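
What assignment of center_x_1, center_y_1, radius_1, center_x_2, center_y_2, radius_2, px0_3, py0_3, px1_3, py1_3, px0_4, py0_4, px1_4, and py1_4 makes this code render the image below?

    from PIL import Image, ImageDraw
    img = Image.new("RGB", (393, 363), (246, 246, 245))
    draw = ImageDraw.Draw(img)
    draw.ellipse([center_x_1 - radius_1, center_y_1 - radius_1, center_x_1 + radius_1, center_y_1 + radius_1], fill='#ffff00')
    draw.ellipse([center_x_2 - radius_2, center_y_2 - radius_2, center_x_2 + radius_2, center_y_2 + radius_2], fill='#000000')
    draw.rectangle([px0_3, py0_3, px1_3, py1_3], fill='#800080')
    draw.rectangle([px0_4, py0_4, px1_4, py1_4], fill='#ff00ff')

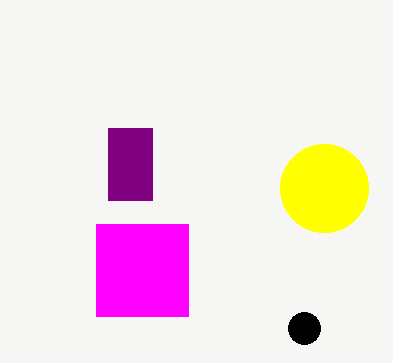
center_x_1 = 324, center_y_1 = 188, radius_1 = 44, center_x_2 = 304, center_y_2 = 328, radius_2 = 16, px0_3 = 108, py0_3 = 128, px1_3 = 152, py1_3 = 200, px0_4 = 96, py0_4 = 224, px1_4 = 188, py1_4 = 316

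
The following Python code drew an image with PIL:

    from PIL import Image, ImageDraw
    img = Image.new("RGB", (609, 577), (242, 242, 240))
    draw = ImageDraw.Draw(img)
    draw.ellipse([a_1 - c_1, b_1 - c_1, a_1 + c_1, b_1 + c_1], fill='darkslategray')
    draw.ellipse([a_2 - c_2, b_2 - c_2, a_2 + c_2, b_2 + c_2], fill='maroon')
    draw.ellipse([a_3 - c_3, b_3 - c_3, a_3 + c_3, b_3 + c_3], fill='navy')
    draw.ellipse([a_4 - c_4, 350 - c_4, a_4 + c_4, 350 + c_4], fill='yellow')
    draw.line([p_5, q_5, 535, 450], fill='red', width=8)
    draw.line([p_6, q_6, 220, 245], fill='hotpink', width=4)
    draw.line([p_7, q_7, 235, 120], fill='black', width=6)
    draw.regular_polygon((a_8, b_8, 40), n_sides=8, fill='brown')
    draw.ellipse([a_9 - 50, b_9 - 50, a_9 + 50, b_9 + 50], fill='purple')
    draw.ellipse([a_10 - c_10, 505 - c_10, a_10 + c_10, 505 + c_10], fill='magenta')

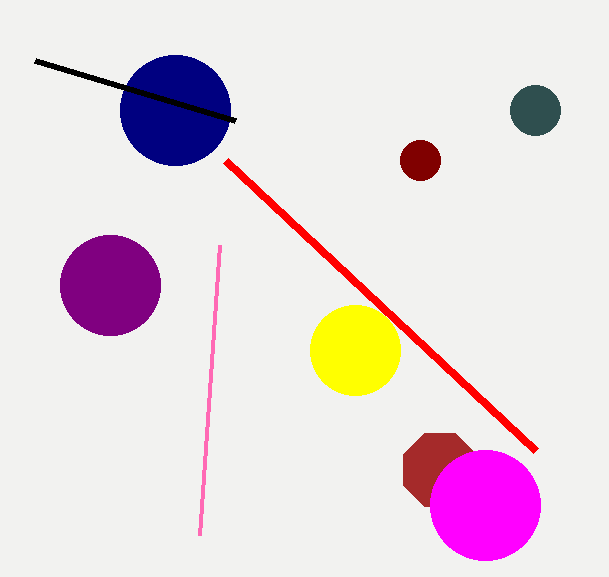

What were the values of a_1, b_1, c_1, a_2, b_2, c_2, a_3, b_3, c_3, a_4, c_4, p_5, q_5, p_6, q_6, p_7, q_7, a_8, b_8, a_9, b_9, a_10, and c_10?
a_1 = 535, b_1 = 110, c_1 = 25, a_2 = 420, b_2 = 160, c_2 = 20, a_3 = 175, b_3 = 110, c_3 = 55, a_4 = 355, c_4 = 45, p_5 = 225, q_5 = 160, p_6 = 200, q_6 = 535, p_7 = 35, q_7 = 60, a_8 = 440, b_8 = 470, a_9 = 110, b_9 = 285, a_10 = 485, c_10 = 55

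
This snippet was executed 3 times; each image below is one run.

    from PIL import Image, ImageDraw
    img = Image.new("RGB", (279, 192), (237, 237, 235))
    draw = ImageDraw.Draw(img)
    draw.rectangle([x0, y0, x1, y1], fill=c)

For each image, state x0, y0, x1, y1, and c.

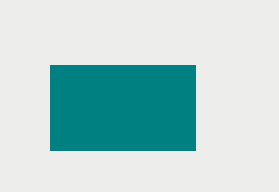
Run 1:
x0 = 50; y0 = 65; x1 = 195; y1 = 150; c = 'teal'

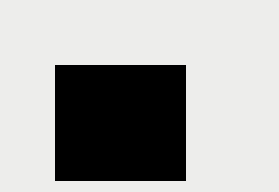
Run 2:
x0 = 55; y0 = 65; x1 = 185; y1 = 180; c = 'black'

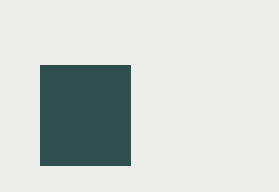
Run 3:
x0 = 40; y0 = 65; x1 = 130; y1 = 165; c = 'darkslategray'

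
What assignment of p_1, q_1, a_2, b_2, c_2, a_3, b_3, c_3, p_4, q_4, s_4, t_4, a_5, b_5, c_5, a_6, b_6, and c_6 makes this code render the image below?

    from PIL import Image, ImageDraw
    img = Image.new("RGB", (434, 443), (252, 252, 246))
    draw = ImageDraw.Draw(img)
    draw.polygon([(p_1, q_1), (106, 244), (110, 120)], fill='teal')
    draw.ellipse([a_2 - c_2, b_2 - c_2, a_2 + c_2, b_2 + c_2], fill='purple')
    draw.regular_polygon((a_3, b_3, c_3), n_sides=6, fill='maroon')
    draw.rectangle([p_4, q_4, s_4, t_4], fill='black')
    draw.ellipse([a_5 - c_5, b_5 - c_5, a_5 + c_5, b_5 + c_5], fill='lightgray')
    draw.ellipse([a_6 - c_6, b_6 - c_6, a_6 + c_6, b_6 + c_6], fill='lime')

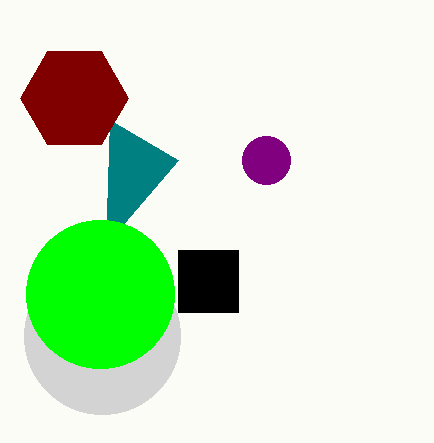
p_1 = 178
q_1 = 160
a_2 = 266
b_2 = 160
c_2 = 24
a_3 = 74
b_3 = 98
c_3 = 54
p_4 = 178
q_4 = 250
s_4 = 238
t_4 = 312
a_5 = 102
b_5 = 336
c_5 = 78
a_6 = 100
b_6 = 294
c_6 = 74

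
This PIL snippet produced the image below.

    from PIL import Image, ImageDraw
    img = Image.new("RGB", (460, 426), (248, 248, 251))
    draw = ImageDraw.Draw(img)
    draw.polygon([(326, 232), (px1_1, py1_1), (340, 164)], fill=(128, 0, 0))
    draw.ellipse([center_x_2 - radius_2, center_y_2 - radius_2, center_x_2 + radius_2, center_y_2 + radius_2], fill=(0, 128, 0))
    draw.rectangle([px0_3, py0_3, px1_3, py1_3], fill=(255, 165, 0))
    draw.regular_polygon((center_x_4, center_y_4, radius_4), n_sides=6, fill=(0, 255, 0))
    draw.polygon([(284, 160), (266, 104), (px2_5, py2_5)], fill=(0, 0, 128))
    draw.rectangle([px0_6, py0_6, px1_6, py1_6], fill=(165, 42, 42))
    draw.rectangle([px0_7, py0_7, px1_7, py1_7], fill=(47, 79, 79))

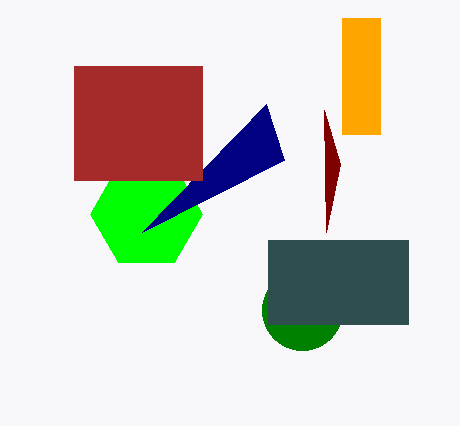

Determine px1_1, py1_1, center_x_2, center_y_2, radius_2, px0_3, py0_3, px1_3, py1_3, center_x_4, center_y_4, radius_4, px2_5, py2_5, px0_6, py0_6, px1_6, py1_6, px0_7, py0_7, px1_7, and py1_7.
px1_1 = 324; py1_1 = 110; center_x_2 = 302; center_y_2 = 310; radius_2 = 40; px0_3 = 342; py0_3 = 18; px1_3 = 380; py1_3 = 134; center_x_4 = 146; center_y_4 = 214; radius_4 = 56; px2_5 = 142; py2_5 = 232; px0_6 = 74; py0_6 = 66; px1_6 = 202; py1_6 = 180; px0_7 = 268; py0_7 = 240; px1_7 = 408; py1_7 = 324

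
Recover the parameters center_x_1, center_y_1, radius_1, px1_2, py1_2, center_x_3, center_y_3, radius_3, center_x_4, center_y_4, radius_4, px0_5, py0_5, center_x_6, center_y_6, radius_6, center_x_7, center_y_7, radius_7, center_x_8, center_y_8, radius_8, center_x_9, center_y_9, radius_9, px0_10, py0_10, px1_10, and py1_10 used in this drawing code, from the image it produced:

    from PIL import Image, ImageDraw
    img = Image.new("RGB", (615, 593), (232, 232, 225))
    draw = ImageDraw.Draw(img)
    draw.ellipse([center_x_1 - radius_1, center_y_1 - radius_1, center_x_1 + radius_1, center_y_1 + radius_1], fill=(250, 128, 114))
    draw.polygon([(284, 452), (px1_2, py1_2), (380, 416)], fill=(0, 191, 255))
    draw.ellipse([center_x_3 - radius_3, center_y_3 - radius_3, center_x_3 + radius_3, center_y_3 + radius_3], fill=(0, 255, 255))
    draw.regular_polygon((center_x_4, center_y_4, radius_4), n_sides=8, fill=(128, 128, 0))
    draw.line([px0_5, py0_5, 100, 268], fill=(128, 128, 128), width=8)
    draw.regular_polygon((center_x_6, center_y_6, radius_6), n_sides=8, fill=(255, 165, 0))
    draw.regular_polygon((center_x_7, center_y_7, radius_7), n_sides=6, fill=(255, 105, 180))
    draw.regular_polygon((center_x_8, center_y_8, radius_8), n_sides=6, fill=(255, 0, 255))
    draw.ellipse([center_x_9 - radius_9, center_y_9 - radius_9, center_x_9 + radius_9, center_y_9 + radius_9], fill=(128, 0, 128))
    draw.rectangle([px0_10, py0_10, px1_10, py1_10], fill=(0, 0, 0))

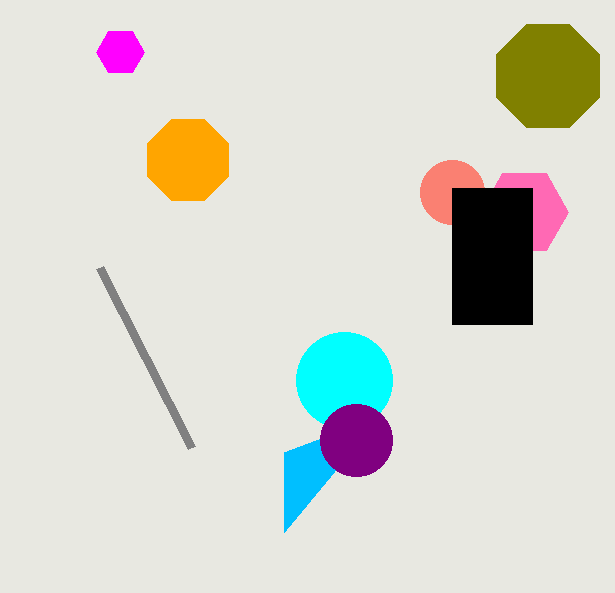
center_x_1 = 452, center_y_1 = 192, radius_1 = 32, px1_2 = 284, py1_2 = 532, center_x_3 = 344, center_y_3 = 380, radius_3 = 48, center_x_4 = 548, center_y_4 = 76, radius_4 = 56, px0_5 = 192, py0_5 = 448, center_x_6 = 188, center_y_6 = 160, radius_6 = 44, center_x_7 = 524, center_y_7 = 212, radius_7 = 44, center_x_8 = 120, center_y_8 = 52, radius_8 = 24, center_x_9 = 356, center_y_9 = 440, radius_9 = 36, px0_10 = 452, py0_10 = 188, px1_10 = 532, py1_10 = 324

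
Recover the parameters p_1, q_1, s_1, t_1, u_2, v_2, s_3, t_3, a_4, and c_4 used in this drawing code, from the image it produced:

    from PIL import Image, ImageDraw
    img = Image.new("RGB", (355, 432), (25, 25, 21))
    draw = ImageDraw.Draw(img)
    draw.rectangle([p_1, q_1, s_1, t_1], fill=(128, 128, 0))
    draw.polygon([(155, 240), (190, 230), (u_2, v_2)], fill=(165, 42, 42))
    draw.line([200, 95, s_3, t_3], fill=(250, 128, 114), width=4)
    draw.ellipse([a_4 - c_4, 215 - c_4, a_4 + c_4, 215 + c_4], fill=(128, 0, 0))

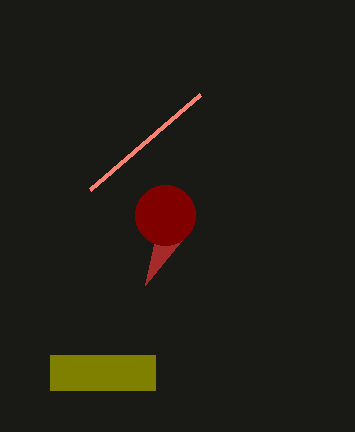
p_1 = 50; q_1 = 355; s_1 = 155; t_1 = 390; u_2 = 145; v_2 = 285; s_3 = 90; t_3 = 190; a_4 = 165; c_4 = 30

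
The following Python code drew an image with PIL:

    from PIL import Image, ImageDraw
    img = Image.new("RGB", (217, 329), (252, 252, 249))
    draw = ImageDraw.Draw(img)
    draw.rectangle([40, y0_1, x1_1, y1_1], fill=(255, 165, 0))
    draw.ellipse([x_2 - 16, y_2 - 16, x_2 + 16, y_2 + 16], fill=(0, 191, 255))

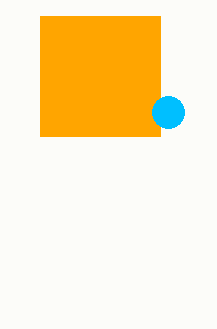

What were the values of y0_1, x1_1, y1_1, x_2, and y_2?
y0_1 = 16, x1_1 = 160, y1_1 = 136, x_2 = 168, y_2 = 112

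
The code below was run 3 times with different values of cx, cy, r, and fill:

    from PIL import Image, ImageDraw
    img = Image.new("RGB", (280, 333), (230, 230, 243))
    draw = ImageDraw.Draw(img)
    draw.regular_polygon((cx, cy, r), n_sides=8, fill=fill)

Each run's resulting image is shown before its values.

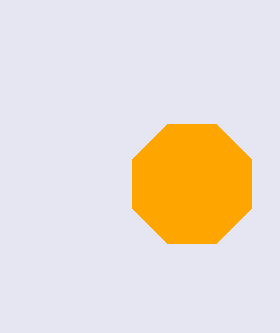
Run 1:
cx = 192, cy = 184, r = 64, fill = 'orange'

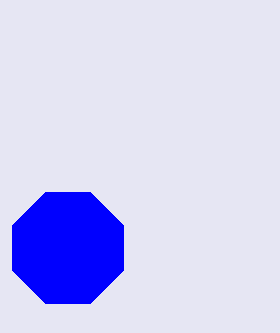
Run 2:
cx = 68
cy = 248
r = 60
fill = 'blue'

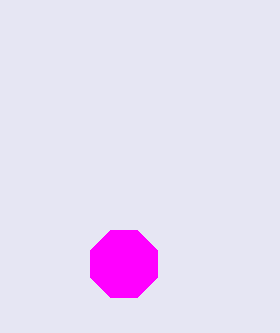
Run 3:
cx = 124
cy = 264
r = 36
fill = 'magenta'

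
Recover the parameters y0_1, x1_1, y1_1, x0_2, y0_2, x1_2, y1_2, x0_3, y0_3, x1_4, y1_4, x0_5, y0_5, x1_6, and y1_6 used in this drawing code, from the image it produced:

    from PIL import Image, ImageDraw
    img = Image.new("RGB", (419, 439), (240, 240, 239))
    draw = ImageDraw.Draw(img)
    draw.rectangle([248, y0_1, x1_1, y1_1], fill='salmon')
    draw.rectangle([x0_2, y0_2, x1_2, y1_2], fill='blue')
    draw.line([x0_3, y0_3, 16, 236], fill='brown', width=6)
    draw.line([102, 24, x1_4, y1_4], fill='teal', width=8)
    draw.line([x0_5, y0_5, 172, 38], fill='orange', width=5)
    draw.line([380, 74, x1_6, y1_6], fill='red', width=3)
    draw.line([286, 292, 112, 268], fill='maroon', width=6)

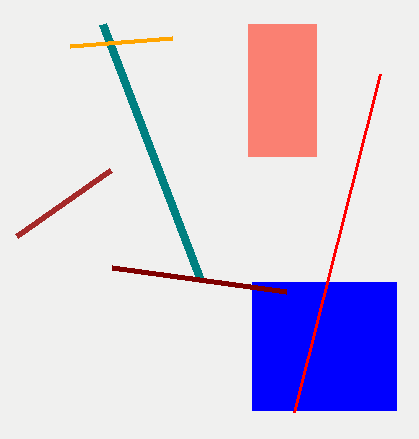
y0_1 = 24; x1_1 = 316; y1_1 = 156; x0_2 = 252; y0_2 = 282; x1_2 = 396; y1_2 = 410; x0_3 = 110; y0_3 = 170; x1_4 = 200; y1_4 = 280; x0_5 = 70; y0_5 = 46; x1_6 = 294; y1_6 = 412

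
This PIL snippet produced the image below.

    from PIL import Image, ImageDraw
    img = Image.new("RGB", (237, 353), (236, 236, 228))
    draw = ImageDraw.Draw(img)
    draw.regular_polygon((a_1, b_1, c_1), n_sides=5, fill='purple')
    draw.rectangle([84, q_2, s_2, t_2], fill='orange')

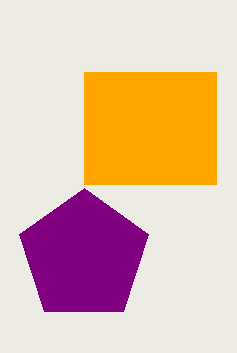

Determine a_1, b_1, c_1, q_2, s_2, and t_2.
a_1 = 84
b_1 = 256
c_1 = 68
q_2 = 72
s_2 = 216
t_2 = 184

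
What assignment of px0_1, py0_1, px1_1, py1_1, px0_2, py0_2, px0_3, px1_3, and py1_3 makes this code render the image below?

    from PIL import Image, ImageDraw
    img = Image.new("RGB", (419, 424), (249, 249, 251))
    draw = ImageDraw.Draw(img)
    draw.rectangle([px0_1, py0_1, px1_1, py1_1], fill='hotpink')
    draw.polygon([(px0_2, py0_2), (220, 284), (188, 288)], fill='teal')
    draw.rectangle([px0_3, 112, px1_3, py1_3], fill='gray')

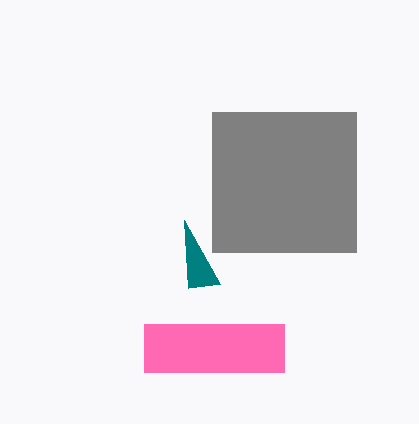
px0_1 = 144, py0_1 = 324, px1_1 = 284, py1_1 = 372, px0_2 = 184, py0_2 = 220, px0_3 = 212, px1_3 = 356, py1_3 = 252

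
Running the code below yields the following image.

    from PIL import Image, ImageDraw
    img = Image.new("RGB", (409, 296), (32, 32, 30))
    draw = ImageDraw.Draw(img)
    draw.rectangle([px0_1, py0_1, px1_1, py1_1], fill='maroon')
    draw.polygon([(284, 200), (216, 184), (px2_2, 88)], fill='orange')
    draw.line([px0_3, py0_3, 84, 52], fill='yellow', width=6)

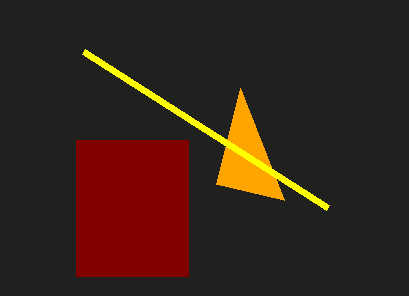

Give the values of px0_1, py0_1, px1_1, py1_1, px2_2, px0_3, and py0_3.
px0_1 = 76; py0_1 = 140; px1_1 = 188; py1_1 = 276; px2_2 = 240; px0_3 = 328; py0_3 = 208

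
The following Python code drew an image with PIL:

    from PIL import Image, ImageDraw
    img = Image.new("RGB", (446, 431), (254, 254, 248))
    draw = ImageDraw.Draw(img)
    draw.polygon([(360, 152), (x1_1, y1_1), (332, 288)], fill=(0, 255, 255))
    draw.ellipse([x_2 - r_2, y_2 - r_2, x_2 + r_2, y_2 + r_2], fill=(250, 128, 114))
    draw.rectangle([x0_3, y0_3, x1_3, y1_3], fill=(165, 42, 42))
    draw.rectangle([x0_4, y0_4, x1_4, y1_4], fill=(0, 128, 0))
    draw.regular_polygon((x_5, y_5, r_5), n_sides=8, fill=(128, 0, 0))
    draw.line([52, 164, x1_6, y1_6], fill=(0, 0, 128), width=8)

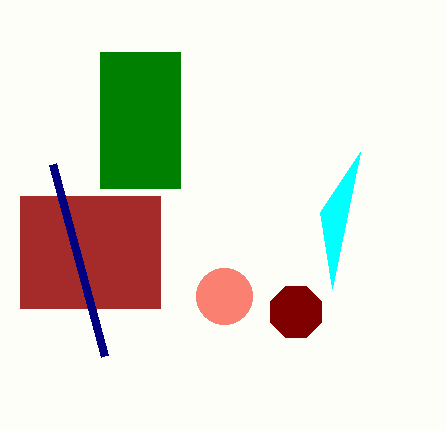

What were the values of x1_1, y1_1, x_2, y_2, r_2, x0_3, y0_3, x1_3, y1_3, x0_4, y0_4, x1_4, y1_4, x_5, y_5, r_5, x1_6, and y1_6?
x1_1 = 320
y1_1 = 212
x_2 = 224
y_2 = 296
r_2 = 28
x0_3 = 20
y0_3 = 196
x1_3 = 160
y1_3 = 308
x0_4 = 100
y0_4 = 52
x1_4 = 180
y1_4 = 188
x_5 = 296
y_5 = 312
r_5 = 28
x1_6 = 104
y1_6 = 356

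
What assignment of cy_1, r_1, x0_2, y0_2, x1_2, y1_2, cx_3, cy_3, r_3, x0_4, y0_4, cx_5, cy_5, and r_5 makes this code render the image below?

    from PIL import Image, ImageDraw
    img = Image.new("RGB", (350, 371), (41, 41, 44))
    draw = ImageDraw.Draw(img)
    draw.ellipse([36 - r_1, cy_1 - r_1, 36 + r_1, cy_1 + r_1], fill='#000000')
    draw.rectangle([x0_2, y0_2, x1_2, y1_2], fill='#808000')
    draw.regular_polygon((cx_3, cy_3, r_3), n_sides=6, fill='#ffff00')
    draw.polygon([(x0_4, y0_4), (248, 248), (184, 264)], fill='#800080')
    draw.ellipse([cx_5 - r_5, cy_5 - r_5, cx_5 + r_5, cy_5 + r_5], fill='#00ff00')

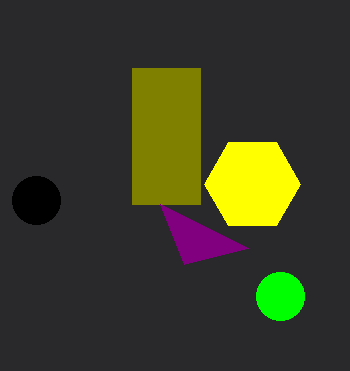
cy_1 = 200, r_1 = 24, x0_2 = 132, y0_2 = 68, x1_2 = 200, y1_2 = 204, cx_3 = 252, cy_3 = 184, r_3 = 48, x0_4 = 160, y0_4 = 204, cx_5 = 280, cy_5 = 296, r_5 = 24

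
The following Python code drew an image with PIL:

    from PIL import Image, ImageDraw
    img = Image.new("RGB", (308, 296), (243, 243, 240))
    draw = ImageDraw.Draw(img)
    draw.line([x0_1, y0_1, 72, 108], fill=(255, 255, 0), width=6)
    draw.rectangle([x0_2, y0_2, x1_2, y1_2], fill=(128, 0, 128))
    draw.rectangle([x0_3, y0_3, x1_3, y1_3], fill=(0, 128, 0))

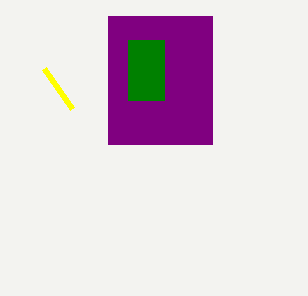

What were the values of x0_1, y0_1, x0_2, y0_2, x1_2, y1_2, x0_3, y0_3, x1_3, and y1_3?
x0_1 = 44
y0_1 = 68
x0_2 = 108
y0_2 = 16
x1_2 = 212
y1_2 = 144
x0_3 = 128
y0_3 = 40
x1_3 = 164
y1_3 = 100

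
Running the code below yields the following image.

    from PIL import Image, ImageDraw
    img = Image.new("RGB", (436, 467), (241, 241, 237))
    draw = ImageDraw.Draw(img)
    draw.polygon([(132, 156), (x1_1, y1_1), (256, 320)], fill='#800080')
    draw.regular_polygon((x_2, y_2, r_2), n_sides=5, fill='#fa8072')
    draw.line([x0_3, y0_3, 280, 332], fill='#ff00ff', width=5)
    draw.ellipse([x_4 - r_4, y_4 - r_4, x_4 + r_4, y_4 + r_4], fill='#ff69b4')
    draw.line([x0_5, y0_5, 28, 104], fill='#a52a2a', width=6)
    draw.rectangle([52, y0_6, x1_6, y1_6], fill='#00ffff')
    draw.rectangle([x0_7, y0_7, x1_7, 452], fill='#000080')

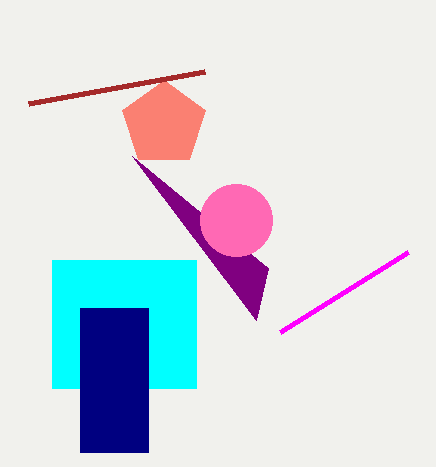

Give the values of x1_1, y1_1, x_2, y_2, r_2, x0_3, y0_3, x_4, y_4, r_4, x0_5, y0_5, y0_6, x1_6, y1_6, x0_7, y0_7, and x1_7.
x1_1 = 268; y1_1 = 268; x_2 = 164; y_2 = 124; r_2 = 44; x0_3 = 408; y0_3 = 252; x_4 = 236; y_4 = 220; r_4 = 36; x0_5 = 204; y0_5 = 72; y0_6 = 260; x1_6 = 196; y1_6 = 388; x0_7 = 80; y0_7 = 308; x1_7 = 148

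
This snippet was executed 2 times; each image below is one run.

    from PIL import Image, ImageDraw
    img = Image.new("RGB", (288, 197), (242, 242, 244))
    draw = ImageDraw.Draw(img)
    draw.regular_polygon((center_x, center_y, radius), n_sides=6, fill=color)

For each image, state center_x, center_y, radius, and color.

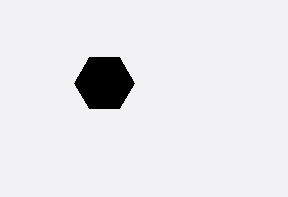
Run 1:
center_x = 104; center_y = 83; radius = 30; color = 'black'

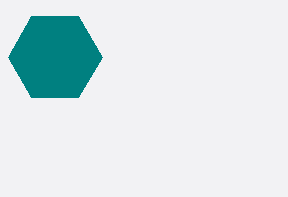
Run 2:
center_x = 55
center_y = 57
radius = 47
color = 'teal'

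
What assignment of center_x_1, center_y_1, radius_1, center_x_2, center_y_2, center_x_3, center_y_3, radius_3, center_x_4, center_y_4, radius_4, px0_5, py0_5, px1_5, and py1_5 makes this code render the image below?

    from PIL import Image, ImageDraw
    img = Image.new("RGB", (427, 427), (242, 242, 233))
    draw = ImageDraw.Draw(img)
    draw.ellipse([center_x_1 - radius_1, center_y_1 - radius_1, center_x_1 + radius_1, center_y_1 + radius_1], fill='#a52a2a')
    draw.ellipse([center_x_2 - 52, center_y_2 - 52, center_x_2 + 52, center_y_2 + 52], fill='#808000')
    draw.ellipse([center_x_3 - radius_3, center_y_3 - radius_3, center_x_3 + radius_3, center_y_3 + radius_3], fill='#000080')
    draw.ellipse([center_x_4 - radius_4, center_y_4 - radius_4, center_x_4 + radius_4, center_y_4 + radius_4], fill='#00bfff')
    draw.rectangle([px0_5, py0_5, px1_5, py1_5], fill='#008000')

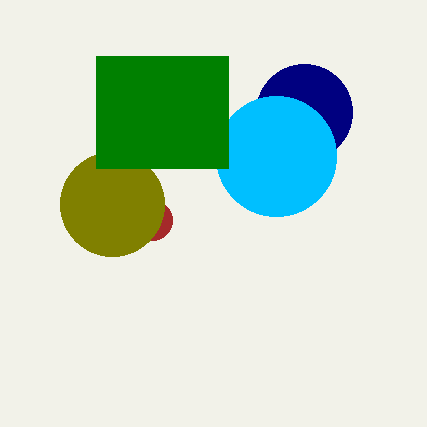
center_x_1 = 152, center_y_1 = 220, radius_1 = 20, center_x_2 = 112, center_y_2 = 204, center_x_3 = 304, center_y_3 = 112, radius_3 = 48, center_x_4 = 276, center_y_4 = 156, radius_4 = 60, px0_5 = 96, py0_5 = 56, px1_5 = 228, py1_5 = 168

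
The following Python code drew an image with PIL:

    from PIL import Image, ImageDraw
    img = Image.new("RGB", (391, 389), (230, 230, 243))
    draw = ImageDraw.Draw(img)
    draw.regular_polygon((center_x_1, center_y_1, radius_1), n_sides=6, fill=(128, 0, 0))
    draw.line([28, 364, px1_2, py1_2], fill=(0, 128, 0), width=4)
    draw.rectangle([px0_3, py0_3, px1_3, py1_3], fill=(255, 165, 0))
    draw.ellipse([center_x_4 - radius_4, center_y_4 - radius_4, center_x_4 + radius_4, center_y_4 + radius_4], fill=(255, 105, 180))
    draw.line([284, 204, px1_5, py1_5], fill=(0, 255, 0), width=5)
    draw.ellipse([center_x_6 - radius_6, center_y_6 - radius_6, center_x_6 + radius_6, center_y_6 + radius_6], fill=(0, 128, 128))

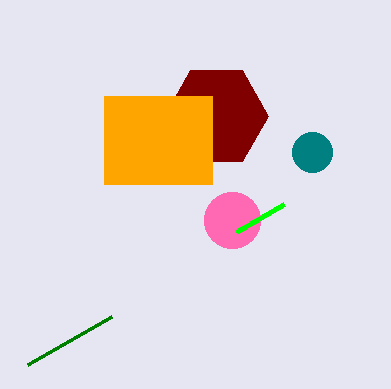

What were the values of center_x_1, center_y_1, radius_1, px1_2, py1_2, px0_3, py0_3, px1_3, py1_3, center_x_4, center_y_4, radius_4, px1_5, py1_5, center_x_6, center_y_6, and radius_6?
center_x_1 = 216, center_y_1 = 116, radius_1 = 52, px1_2 = 112, py1_2 = 316, px0_3 = 104, py0_3 = 96, px1_3 = 212, py1_3 = 184, center_x_4 = 232, center_y_4 = 220, radius_4 = 28, px1_5 = 236, py1_5 = 232, center_x_6 = 312, center_y_6 = 152, radius_6 = 20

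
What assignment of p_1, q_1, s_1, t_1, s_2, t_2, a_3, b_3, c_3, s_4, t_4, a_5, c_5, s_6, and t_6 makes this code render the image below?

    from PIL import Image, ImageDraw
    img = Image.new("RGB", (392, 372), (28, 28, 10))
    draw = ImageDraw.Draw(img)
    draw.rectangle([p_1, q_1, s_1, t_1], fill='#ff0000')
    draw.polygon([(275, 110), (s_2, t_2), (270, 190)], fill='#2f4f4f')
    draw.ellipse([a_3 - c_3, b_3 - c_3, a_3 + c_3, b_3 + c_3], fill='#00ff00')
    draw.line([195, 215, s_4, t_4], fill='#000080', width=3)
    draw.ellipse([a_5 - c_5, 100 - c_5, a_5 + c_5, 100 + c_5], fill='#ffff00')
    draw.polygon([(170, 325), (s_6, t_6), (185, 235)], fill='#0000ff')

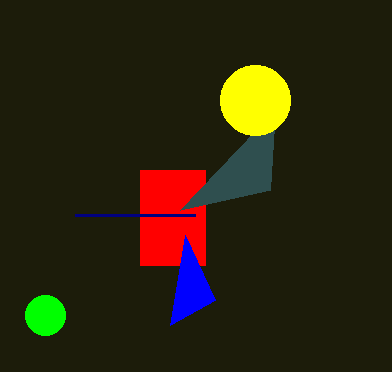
p_1 = 140, q_1 = 170, s_1 = 205, t_1 = 265, s_2 = 180, t_2 = 210, a_3 = 45, b_3 = 315, c_3 = 20, s_4 = 75, t_4 = 215, a_5 = 255, c_5 = 35, s_6 = 215, t_6 = 300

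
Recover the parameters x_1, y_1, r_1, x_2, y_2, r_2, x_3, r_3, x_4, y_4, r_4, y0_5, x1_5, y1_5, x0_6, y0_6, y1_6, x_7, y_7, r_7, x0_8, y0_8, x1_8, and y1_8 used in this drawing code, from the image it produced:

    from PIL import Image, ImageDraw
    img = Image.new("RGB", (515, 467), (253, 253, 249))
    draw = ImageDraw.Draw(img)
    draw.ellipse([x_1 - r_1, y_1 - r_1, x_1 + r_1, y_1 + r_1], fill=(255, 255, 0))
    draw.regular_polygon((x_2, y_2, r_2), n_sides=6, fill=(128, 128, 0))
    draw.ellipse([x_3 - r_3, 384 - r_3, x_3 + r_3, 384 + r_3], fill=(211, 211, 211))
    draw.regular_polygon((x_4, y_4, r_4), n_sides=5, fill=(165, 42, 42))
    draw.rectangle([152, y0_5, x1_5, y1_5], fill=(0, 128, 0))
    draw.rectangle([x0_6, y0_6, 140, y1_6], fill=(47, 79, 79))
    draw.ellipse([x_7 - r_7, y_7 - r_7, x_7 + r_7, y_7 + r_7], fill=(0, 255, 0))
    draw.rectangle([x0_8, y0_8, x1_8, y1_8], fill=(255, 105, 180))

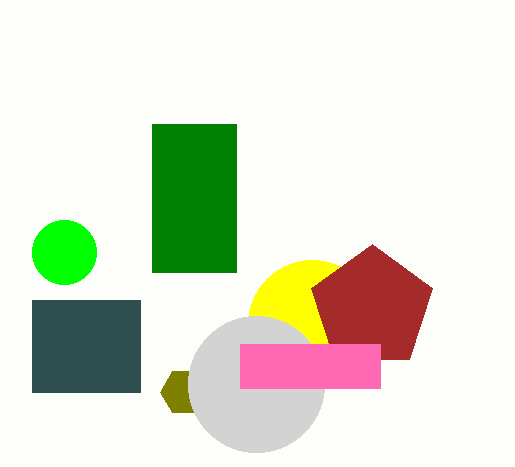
x_1 = 312
y_1 = 324
r_1 = 64
x_2 = 184
y_2 = 392
r_2 = 24
x_3 = 256
r_3 = 68
x_4 = 372
y_4 = 308
r_4 = 64
y0_5 = 124
x1_5 = 236
y1_5 = 272
x0_6 = 32
y0_6 = 300
y1_6 = 392
x_7 = 64
y_7 = 252
r_7 = 32
x0_8 = 240
y0_8 = 344
x1_8 = 380
y1_8 = 388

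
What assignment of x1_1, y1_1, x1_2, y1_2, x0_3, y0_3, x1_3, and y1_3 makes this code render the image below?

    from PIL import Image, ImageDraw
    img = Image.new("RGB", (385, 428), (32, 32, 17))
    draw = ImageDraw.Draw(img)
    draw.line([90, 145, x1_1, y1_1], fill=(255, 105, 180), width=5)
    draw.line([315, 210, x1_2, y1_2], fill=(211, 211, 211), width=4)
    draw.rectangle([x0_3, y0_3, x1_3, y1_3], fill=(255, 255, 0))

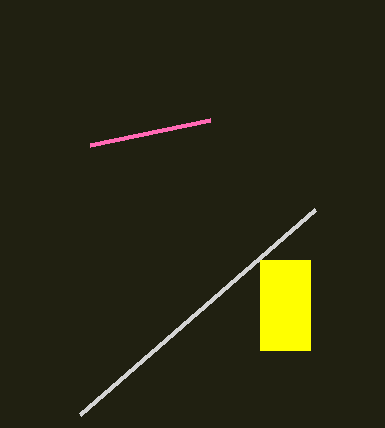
x1_1 = 210; y1_1 = 120; x1_2 = 80; y1_2 = 415; x0_3 = 260; y0_3 = 260; x1_3 = 310; y1_3 = 350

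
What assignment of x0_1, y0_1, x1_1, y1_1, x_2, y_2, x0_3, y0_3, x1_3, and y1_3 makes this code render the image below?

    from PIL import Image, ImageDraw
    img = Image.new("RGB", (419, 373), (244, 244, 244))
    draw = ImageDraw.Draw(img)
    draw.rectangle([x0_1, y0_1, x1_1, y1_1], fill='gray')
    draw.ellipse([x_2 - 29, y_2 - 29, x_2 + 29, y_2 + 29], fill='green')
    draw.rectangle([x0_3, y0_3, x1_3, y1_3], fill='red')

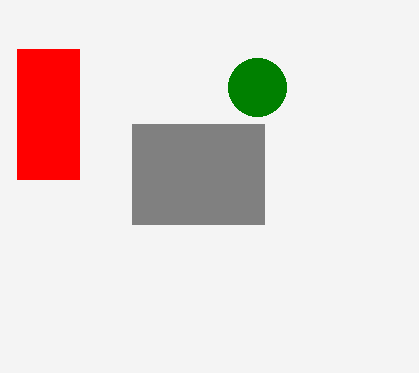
x0_1 = 132, y0_1 = 124, x1_1 = 264, y1_1 = 224, x_2 = 257, y_2 = 87, x0_3 = 17, y0_3 = 49, x1_3 = 79, y1_3 = 179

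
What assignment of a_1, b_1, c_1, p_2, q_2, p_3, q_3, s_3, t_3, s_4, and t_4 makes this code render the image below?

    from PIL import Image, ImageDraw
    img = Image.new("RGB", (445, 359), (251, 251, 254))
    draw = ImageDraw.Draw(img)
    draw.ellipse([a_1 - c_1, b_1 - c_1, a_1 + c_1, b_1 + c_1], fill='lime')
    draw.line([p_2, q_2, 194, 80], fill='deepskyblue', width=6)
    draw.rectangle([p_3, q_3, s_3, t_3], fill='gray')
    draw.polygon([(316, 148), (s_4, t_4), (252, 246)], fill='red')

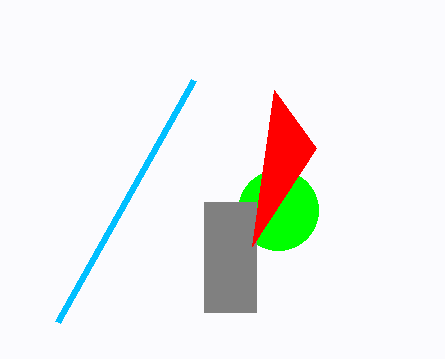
a_1 = 278, b_1 = 210, c_1 = 40, p_2 = 58, q_2 = 322, p_3 = 204, q_3 = 202, s_3 = 256, t_3 = 312, s_4 = 274, t_4 = 90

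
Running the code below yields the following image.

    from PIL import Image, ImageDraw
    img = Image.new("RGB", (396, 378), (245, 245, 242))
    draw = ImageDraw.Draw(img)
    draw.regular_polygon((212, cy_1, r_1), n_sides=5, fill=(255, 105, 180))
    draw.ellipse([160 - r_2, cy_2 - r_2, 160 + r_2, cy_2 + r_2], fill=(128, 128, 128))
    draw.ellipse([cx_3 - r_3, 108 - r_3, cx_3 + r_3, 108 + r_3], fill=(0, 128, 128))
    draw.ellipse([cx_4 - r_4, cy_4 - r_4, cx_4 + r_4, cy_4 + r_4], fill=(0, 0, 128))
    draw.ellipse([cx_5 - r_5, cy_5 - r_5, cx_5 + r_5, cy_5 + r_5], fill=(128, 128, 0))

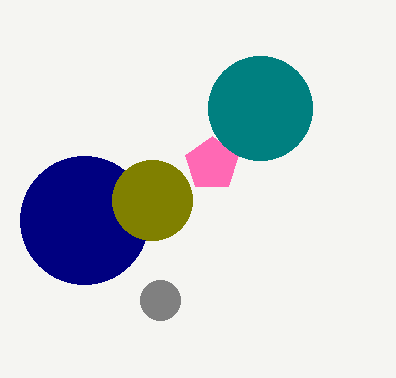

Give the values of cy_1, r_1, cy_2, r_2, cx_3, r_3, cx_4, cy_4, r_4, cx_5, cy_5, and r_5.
cy_1 = 164, r_1 = 28, cy_2 = 300, r_2 = 20, cx_3 = 260, r_3 = 52, cx_4 = 84, cy_4 = 220, r_4 = 64, cx_5 = 152, cy_5 = 200, r_5 = 40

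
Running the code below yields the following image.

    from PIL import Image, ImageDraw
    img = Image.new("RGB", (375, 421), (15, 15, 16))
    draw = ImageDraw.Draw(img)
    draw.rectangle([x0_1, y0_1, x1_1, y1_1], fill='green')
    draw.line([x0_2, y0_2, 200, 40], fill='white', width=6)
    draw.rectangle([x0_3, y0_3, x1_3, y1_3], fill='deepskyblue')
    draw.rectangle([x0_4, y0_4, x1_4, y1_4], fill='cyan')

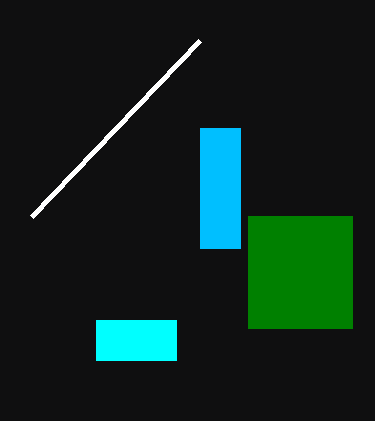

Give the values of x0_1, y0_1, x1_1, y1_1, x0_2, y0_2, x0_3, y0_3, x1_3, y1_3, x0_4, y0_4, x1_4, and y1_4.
x0_1 = 248, y0_1 = 216, x1_1 = 352, y1_1 = 328, x0_2 = 32, y0_2 = 216, x0_3 = 200, y0_3 = 128, x1_3 = 240, y1_3 = 248, x0_4 = 96, y0_4 = 320, x1_4 = 176, y1_4 = 360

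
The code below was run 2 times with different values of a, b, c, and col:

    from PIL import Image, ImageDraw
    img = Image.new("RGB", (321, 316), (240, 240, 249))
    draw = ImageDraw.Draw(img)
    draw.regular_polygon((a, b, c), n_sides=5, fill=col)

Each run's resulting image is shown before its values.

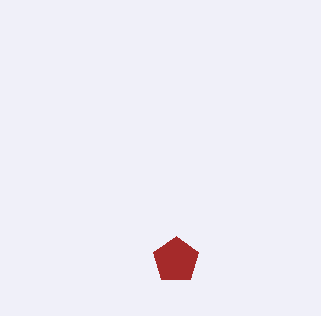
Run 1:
a = 176
b = 260
c = 24
col = 'brown'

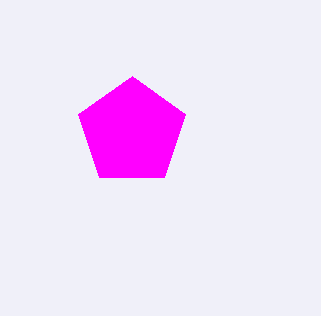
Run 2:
a = 132
b = 132
c = 56
col = 'magenta'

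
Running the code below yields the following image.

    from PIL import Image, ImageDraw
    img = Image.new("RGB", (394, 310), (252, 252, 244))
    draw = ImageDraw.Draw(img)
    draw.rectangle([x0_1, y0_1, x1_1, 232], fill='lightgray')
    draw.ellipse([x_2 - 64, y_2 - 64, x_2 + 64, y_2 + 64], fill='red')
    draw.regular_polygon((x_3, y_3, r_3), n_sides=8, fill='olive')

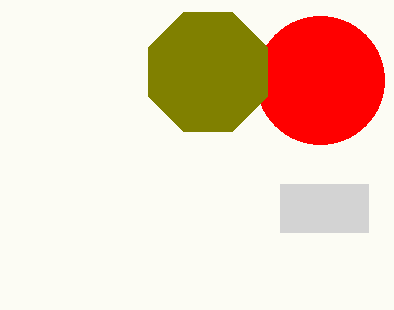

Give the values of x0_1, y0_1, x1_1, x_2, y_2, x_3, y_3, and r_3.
x0_1 = 280, y0_1 = 184, x1_1 = 368, x_2 = 320, y_2 = 80, x_3 = 208, y_3 = 72, r_3 = 64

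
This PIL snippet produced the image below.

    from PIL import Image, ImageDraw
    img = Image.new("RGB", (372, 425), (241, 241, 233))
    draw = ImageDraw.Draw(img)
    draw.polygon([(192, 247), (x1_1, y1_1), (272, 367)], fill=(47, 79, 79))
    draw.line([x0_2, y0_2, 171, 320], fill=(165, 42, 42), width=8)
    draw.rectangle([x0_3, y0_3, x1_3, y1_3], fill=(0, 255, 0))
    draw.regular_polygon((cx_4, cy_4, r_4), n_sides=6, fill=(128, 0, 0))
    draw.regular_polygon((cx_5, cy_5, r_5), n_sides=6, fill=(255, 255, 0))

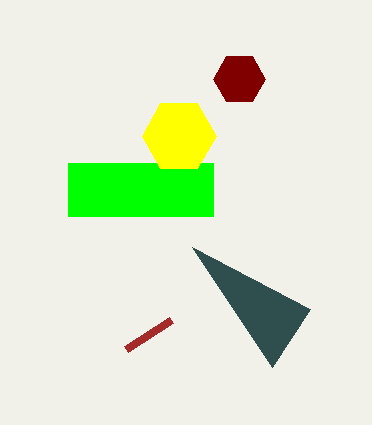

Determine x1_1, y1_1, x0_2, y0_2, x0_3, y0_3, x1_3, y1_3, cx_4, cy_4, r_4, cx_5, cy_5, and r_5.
x1_1 = 310
y1_1 = 309
x0_2 = 126
y0_2 = 349
x0_3 = 68
y0_3 = 163
x1_3 = 213
y1_3 = 216
cx_4 = 239
cy_4 = 79
r_4 = 26
cx_5 = 179
cy_5 = 136
r_5 = 37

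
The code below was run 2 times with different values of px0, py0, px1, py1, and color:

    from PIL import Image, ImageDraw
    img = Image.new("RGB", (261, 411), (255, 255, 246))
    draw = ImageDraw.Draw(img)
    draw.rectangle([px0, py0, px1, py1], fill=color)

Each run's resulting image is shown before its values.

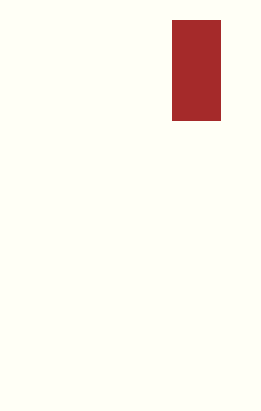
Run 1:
px0 = 172
py0 = 20
px1 = 220
py1 = 120
color = 'brown'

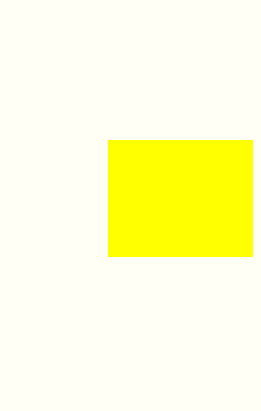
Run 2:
px0 = 108; py0 = 140; px1 = 252; py1 = 256; color = 'yellow'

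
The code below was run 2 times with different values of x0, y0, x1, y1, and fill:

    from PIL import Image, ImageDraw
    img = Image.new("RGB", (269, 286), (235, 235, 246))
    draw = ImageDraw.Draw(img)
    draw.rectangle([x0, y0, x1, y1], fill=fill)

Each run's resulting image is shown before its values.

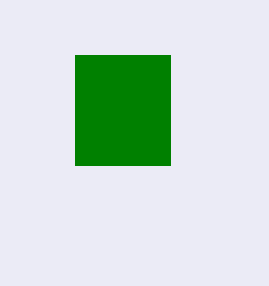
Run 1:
x0 = 75, y0 = 55, x1 = 170, y1 = 165, fill = 'green'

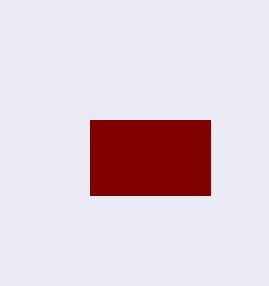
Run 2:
x0 = 90, y0 = 120, x1 = 210, y1 = 195, fill = 'maroon'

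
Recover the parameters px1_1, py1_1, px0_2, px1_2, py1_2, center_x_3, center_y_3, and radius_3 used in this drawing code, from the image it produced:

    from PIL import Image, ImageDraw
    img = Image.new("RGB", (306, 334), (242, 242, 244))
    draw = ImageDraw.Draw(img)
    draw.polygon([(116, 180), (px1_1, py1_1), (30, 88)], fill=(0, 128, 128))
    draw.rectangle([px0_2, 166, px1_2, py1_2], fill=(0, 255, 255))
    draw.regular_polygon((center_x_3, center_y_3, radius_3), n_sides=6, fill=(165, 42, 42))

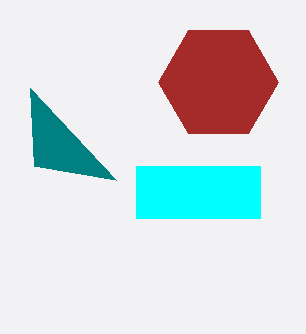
px1_1 = 34
py1_1 = 166
px0_2 = 136
px1_2 = 260
py1_2 = 218
center_x_3 = 218
center_y_3 = 82
radius_3 = 60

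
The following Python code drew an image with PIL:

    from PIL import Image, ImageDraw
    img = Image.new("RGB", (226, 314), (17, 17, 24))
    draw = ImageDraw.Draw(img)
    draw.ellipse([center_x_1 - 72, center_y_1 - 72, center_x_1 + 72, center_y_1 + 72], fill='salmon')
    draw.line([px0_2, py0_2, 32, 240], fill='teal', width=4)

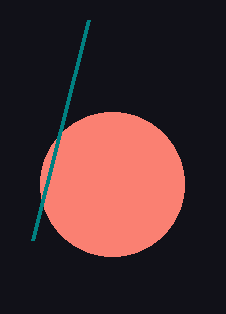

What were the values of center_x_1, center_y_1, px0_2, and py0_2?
center_x_1 = 112
center_y_1 = 184
px0_2 = 88
py0_2 = 20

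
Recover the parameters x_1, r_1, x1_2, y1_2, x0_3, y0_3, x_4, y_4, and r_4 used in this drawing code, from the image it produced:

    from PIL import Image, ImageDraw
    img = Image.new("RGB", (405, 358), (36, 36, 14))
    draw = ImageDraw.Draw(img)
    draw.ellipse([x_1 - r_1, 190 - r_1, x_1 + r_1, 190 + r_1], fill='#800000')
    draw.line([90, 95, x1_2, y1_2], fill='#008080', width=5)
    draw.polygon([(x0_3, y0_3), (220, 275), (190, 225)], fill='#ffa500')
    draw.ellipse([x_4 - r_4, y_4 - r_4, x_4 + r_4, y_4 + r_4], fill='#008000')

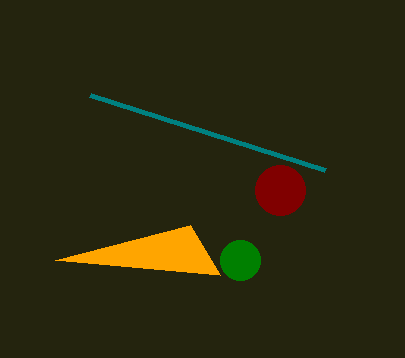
x_1 = 280; r_1 = 25; x1_2 = 325; y1_2 = 170; x0_3 = 55; y0_3 = 260; x_4 = 240; y_4 = 260; r_4 = 20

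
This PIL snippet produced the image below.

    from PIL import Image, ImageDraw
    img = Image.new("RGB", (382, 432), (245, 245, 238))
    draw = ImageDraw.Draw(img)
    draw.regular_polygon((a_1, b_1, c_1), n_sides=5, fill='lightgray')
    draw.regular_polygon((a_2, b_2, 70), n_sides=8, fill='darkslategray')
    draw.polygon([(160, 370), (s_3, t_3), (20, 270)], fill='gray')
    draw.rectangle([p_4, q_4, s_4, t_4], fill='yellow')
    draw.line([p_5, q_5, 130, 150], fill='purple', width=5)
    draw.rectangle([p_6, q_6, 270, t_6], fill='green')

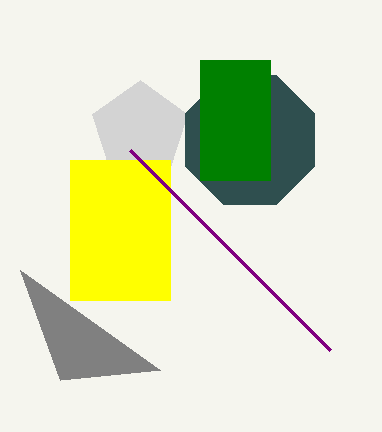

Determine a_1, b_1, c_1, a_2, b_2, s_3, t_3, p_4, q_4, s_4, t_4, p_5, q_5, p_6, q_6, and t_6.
a_1 = 140
b_1 = 130
c_1 = 50
a_2 = 250
b_2 = 140
s_3 = 60
t_3 = 380
p_4 = 70
q_4 = 160
s_4 = 170
t_4 = 300
p_5 = 330
q_5 = 350
p_6 = 200
q_6 = 60
t_6 = 180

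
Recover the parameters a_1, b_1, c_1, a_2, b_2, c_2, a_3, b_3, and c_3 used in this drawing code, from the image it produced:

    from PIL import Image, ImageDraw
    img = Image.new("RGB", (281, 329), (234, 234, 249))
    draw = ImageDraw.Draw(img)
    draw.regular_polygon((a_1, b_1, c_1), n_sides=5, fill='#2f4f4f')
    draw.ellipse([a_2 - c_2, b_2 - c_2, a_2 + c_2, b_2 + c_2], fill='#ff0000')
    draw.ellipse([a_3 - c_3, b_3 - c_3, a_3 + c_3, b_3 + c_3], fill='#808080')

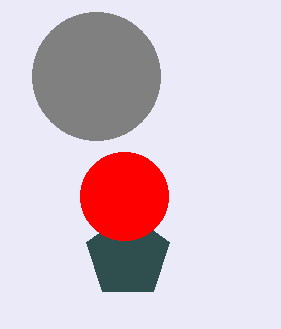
a_1 = 128
b_1 = 256
c_1 = 44
a_2 = 124
b_2 = 196
c_2 = 44
a_3 = 96
b_3 = 76
c_3 = 64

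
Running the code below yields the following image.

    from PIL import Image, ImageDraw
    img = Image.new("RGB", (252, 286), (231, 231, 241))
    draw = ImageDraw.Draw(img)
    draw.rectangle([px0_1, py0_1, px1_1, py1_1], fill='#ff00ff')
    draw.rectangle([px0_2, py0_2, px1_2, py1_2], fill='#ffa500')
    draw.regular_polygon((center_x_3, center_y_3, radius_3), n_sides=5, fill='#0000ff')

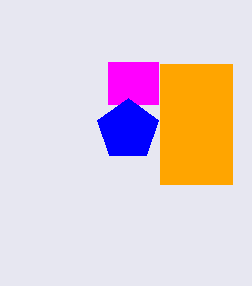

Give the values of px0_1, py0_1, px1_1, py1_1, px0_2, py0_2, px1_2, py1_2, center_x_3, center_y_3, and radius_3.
px0_1 = 108
py0_1 = 62
px1_1 = 158
py1_1 = 104
px0_2 = 160
py0_2 = 64
px1_2 = 232
py1_2 = 184
center_x_3 = 128
center_y_3 = 130
radius_3 = 32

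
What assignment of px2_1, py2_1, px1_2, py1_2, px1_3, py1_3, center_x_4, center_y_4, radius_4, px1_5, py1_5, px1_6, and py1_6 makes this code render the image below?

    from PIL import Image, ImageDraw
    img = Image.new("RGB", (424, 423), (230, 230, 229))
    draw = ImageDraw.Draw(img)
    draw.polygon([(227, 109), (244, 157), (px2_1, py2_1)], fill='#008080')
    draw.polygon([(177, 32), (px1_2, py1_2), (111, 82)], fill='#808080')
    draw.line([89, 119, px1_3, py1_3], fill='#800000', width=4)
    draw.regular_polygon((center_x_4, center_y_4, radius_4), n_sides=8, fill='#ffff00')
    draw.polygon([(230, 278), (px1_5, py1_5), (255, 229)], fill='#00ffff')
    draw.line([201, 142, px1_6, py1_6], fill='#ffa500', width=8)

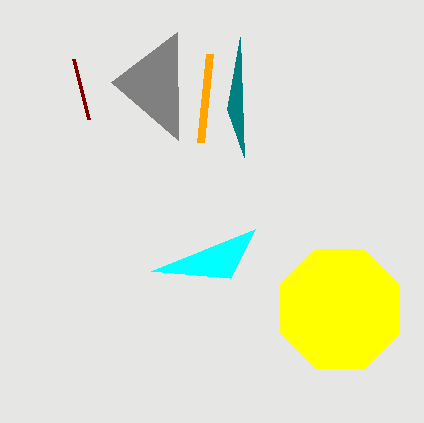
px2_1 = 240, py2_1 = 37, px1_2 = 178, py1_2 = 140, px1_3 = 74, py1_3 = 59, center_x_4 = 340, center_y_4 = 309, radius_4 = 64, px1_5 = 151, py1_5 = 271, px1_6 = 210, py1_6 = 54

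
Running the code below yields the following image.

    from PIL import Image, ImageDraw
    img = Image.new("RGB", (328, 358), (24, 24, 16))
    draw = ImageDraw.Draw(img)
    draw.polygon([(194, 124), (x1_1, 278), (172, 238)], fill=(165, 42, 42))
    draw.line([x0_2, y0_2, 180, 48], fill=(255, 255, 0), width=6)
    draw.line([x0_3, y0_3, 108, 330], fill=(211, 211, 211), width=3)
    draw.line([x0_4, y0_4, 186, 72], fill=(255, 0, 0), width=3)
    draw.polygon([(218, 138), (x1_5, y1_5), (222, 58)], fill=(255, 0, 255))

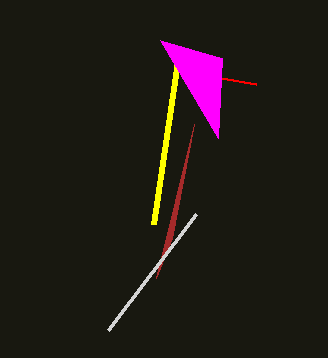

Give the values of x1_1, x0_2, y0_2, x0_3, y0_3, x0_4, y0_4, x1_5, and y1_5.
x1_1 = 156
x0_2 = 154
y0_2 = 224
x0_3 = 196
y0_3 = 214
x0_4 = 256
y0_4 = 84
x1_5 = 160
y1_5 = 40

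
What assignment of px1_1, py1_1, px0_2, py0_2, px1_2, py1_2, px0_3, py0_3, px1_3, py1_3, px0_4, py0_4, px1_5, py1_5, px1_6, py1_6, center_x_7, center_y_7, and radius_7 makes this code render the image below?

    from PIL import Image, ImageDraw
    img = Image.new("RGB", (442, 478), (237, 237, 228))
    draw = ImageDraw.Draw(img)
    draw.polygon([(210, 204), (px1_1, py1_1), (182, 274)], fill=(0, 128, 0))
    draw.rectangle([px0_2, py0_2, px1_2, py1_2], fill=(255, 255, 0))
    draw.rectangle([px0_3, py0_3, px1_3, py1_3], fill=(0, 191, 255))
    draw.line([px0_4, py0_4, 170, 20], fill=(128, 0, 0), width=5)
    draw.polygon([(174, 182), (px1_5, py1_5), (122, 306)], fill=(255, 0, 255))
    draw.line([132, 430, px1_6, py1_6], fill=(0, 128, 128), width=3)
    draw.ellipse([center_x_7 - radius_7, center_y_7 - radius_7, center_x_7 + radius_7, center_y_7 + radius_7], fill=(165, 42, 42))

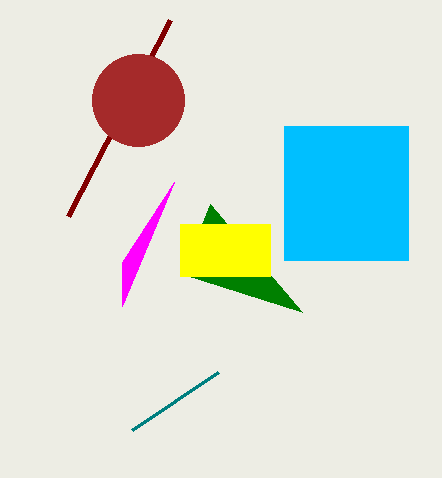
px1_1 = 302; py1_1 = 312; px0_2 = 180; py0_2 = 224; px1_2 = 270; py1_2 = 276; px0_3 = 284; py0_3 = 126; px1_3 = 408; py1_3 = 260; px0_4 = 68; py0_4 = 216; px1_5 = 122; py1_5 = 262; px1_6 = 218; py1_6 = 372; center_x_7 = 138; center_y_7 = 100; radius_7 = 46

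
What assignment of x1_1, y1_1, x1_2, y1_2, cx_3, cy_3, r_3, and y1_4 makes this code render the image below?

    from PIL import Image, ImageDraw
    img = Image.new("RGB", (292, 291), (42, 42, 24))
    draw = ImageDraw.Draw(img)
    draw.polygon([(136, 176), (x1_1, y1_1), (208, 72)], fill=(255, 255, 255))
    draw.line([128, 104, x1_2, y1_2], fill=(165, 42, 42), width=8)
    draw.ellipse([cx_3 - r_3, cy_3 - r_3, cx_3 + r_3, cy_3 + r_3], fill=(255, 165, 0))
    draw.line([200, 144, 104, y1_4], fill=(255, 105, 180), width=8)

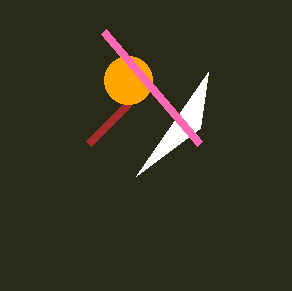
x1_1 = 200, y1_1 = 128, x1_2 = 88, y1_2 = 144, cx_3 = 128, cy_3 = 80, r_3 = 24, y1_4 = 32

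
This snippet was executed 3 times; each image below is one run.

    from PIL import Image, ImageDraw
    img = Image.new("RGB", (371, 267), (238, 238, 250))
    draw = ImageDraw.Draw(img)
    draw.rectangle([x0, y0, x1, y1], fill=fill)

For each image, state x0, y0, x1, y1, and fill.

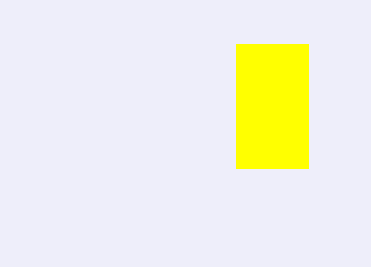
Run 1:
x0 = 236
y0 = 44
x1 = 308
y1 = 168
fill = 'yellow'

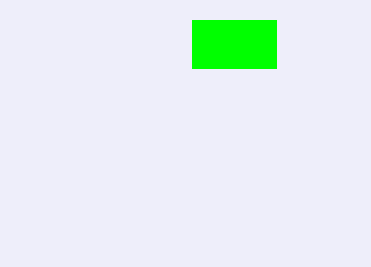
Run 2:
x0 = 192
y0 = 20
x1 = 276
y1 = 68
fill = 'lime'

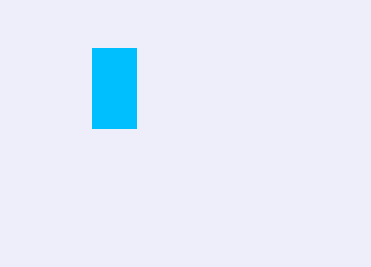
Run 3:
x0 = 92
y0 = 48
x1 = 136
y1 = 128
fill = 'deepskyblue'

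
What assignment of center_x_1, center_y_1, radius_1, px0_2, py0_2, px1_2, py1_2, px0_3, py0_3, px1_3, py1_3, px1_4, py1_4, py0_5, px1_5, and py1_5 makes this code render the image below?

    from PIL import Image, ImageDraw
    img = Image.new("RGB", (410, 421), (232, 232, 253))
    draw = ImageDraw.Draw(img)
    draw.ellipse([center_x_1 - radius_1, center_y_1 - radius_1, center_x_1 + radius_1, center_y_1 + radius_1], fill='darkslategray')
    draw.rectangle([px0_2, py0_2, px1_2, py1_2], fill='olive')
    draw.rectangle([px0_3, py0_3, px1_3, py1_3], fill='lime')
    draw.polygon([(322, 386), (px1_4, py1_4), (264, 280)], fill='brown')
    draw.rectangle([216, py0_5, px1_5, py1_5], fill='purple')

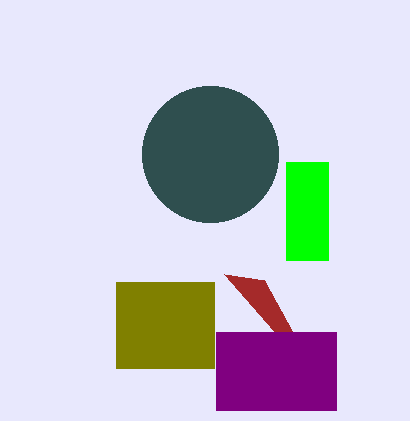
center_x_1 = 210
center_y_1 = 154
radius_1 = 68
px0_2 = 116
py0_2 = 282
px1_2 = 214
py1_2 = 368
px0_3 = 286
py0_3 = 162
px1_3 = 328
py1_3 = 260
px1_4 = 224
py1_4 = 274
py0_5 = 332
px1_5 = 336
py1_5 = 410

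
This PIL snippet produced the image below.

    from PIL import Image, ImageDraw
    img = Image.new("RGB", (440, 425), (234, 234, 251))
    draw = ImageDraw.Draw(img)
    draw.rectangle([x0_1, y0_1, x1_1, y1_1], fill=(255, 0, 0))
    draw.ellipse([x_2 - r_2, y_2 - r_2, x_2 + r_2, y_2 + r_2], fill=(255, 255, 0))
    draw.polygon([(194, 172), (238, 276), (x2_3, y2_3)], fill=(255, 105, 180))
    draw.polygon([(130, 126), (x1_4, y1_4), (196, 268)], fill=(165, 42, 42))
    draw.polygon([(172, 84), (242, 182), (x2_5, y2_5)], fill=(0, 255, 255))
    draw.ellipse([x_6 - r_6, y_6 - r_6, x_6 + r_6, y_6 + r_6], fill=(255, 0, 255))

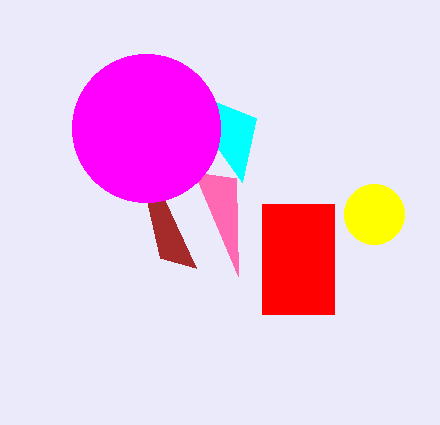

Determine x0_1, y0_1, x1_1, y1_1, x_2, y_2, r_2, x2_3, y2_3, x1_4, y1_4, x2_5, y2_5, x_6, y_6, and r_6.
x0_1 = 262
y0_1 = 204
x1_1 = 334
y1_1 = 314
x_2 = 374
y_2 = 214
r_2 = 30
x2_3 = 236
y2_3 = 178
x1_4 = 160
y1_4 = 258
x2_5 = 256
y2_5 = 118
x_6 = 146
y_6 = 128
r_6 = 74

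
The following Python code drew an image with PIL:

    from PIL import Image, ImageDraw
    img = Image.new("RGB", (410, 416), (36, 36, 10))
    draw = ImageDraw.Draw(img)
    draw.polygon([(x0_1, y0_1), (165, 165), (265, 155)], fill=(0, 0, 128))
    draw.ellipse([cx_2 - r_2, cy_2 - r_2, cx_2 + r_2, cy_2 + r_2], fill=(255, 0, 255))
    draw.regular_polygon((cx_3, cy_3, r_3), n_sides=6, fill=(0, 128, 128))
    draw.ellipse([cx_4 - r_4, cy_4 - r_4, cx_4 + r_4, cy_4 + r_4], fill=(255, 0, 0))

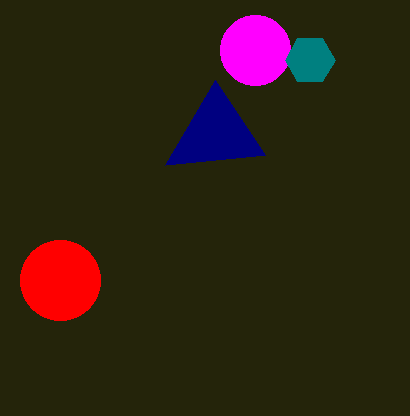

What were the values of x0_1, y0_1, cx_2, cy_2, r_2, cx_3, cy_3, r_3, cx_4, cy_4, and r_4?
x0_1 = 215; y0_1 = 80; cx_2 = 255; cy_2 = 50; r_2 = 35; cx_3 = 310; cy_3 = 60; r_3 = 25; cx_4 = 60; cy_4 = 280; r_4 = 40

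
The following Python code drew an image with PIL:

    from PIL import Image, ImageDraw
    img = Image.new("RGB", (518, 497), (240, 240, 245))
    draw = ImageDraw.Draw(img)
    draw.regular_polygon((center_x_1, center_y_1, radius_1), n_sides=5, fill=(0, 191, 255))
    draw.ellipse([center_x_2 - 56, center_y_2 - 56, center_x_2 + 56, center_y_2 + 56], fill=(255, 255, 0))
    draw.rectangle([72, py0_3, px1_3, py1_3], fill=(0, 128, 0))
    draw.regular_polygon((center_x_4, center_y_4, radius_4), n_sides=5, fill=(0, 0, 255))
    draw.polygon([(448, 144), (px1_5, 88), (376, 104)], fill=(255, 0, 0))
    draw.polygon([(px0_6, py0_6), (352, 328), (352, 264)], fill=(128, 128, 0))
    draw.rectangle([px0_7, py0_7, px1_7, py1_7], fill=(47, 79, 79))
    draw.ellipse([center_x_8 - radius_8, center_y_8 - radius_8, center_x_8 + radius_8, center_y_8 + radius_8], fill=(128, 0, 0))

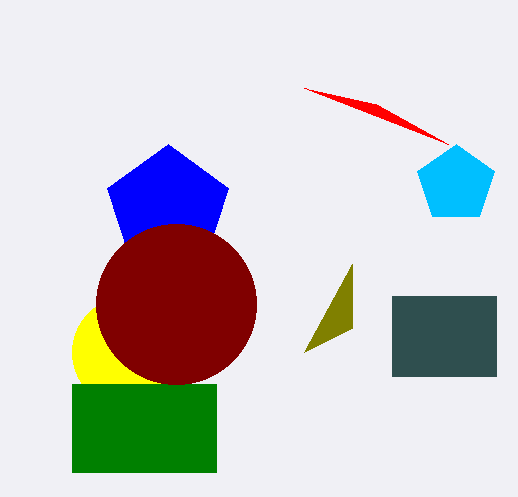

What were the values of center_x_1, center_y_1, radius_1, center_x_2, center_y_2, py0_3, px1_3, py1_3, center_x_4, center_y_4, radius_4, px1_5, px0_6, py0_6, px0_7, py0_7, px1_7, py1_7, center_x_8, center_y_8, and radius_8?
center_x_1 = 456
center_y_1 = 184
radius_1 = 40
center_x_2 = 128
center_y_2 = 352
py0_3 = 384
px1_3 = 216
py1_3 = 472
center_x_4 = 168
center_y_4 = 208
radius_4 = 64
px1_5 = 304
px0_6 = 304
py0_6 = 352
px0_7 = 392
py0_7 = 296
px1_7 = 496
py1_7 = 376
center_x_8 = 176
center_y_8 = 304
radius_8 = 80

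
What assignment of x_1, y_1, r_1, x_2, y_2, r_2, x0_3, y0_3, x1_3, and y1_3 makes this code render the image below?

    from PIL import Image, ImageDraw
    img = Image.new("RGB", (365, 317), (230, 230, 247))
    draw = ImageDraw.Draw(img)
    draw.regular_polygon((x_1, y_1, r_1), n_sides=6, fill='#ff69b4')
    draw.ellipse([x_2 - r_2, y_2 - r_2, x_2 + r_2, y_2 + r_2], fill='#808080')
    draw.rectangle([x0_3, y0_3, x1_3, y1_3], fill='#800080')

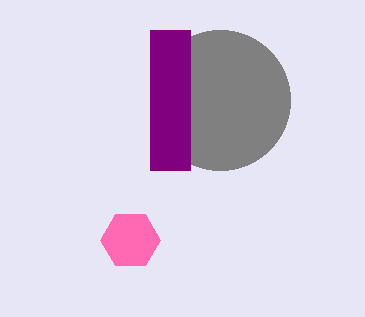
x_1 = 130
y_1 = 240
r_1 = 30
x_2 = 220
y_2 = 100
r_2 = 70
x0_3 = 150
y0_3 = 30
x1_3 = 190
y1_3 = 170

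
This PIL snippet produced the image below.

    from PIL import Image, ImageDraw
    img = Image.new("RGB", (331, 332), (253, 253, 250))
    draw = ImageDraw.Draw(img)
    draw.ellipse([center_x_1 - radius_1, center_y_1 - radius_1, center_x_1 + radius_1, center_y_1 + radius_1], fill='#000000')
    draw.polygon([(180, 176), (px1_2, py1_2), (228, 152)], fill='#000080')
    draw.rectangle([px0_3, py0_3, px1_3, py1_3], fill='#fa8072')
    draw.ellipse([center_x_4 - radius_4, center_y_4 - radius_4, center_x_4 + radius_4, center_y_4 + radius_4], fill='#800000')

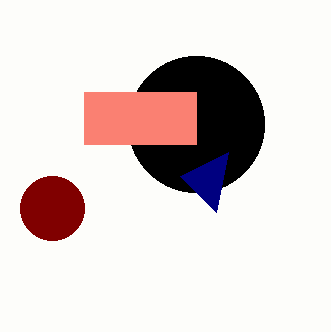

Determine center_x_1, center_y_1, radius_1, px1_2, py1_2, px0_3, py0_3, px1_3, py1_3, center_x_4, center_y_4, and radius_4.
center_x_1 = 196
center_y_1 = 124
radius_1 = 68
px1_2 = 216
py1_2 = 212
px0_3 = 84
py0_3 = 92
px1_3 = 196
py1_3 = 144
center_x_4 = 52
center_y_4 = 208
radius_4 = 32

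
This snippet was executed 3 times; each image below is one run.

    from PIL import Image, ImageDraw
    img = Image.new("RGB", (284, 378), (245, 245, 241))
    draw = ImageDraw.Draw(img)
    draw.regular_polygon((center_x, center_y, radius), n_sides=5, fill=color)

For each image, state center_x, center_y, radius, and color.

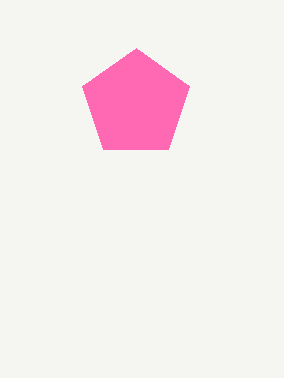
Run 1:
center_x = 136, center_y = 104, radius = 56, color = 'hotpink'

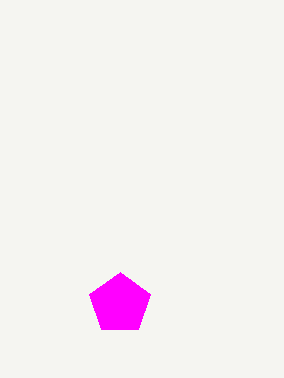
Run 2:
center_x = 120
center_y = 304
radius = 32
color = 'magenta'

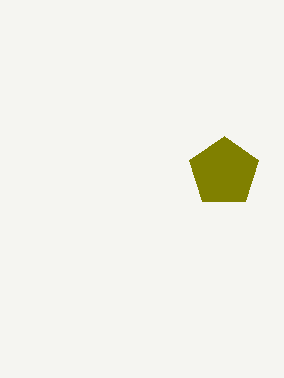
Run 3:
center_x = 224, center_y = 172, radius = 36, color = 'olive'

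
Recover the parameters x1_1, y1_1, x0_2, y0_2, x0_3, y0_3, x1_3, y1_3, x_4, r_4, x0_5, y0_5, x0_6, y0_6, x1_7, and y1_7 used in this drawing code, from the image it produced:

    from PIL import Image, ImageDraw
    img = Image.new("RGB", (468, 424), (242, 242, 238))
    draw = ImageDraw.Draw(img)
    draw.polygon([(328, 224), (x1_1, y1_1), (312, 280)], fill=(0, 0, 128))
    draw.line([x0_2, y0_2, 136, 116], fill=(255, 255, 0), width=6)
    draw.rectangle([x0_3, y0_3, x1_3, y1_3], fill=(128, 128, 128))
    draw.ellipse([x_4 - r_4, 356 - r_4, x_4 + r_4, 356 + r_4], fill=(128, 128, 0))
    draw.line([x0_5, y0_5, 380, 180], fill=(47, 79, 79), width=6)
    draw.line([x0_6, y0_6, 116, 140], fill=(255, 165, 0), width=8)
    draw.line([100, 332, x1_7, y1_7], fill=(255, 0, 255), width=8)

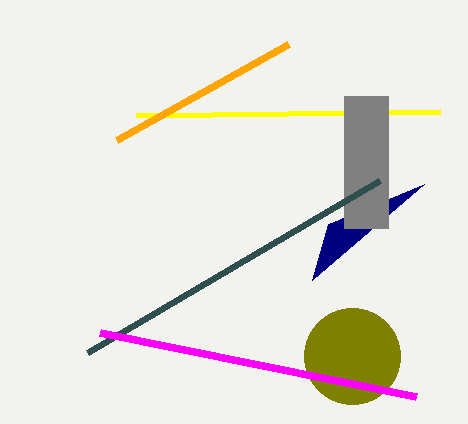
x1_1 = 424, y1_1 = 184, x0_2 = 440, y0_2 = 112, x0_3 = 344, y0_3 = 96, x1_3 = 388, y1_3 = 228, x_4 = 352, r_4 = 48, x0_5 = 88, y0_5 = 352, x0_6 = 288, y0_6 = 44, x1_7 = 416, y1_7 = 396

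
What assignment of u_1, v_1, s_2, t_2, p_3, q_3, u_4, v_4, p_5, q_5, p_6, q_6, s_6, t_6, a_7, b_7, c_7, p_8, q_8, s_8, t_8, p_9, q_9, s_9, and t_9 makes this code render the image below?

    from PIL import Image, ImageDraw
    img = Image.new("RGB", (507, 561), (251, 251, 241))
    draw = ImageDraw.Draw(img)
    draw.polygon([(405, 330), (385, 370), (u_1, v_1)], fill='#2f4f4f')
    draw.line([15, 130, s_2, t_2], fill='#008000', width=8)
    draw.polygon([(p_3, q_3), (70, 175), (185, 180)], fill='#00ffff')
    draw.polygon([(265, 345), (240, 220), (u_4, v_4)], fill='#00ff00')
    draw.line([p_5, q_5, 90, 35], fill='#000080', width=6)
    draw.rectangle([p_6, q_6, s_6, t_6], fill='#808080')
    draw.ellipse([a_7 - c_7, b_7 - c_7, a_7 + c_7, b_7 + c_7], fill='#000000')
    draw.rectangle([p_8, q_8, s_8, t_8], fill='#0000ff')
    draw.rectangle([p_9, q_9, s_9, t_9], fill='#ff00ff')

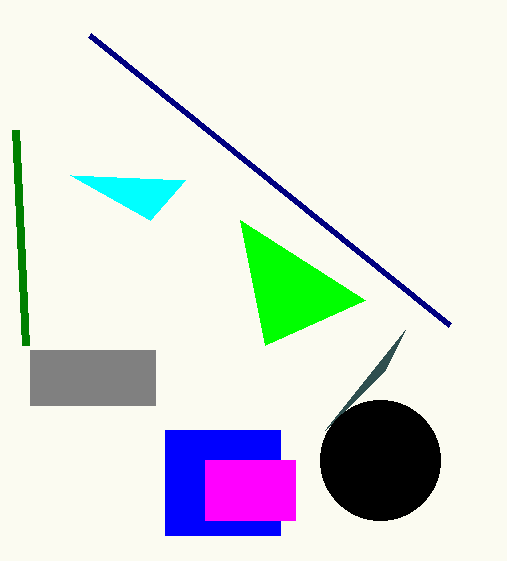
u_1 = 325
v_1 = 430
s_2 = 25
t_2 = 345
p_3 = 150
q_3 = 220
u_4 = 365
v_4 = 300
p_5 = 450
q_5 = 325
p_6 = 30
q_6 = 350
s_6 = 155
t_6 = 405
a_7 = 380
b_7 = 460
c_7 = 60
p_8 = 165
q_8 = 430
s_8 = 280
t_8 = 535
p_9 = 205
q_9 = 460
s_9 = 295
t_9 = 520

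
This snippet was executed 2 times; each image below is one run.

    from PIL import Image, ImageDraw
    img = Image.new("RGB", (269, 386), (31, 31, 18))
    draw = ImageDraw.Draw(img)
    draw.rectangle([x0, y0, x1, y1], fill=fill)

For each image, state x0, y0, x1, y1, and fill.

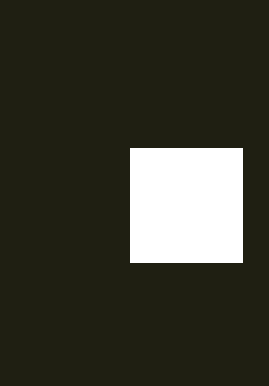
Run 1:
x0 = 130
y0 = 148
x1 = 242
y1 = 262
fill = 'white'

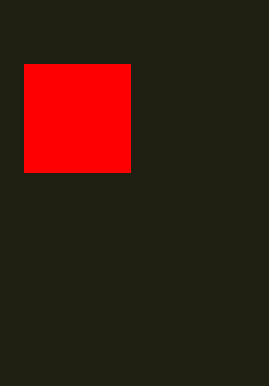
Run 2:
x0 = 24, y0 = 64, x1 = 130, y1 = 172, fill = 'red'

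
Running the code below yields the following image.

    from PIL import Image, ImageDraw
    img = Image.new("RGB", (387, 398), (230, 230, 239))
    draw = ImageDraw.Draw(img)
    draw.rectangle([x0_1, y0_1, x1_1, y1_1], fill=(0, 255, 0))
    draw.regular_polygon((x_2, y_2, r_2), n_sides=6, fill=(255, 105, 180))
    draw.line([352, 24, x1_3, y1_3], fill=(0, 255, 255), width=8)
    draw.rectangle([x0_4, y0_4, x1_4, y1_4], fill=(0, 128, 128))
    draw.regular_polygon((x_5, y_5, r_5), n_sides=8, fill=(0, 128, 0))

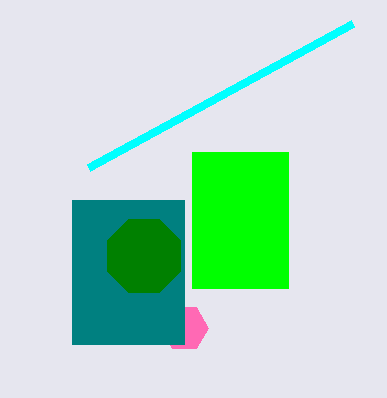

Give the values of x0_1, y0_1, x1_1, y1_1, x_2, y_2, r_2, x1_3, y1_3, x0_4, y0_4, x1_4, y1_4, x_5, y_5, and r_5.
x0_1 = 192, y0_1 = 152, x1_1 = 288, y1_1 = 288, x_2 = 184, y_2 = 328, r_2 = 24, x1_3 = 88, y1_3 = 168, x0_4 = 72, y0_4 = 200, x1_4 = 184, y1_4 = 344, x_5 = 144, y_5 = 256, r_5 = 40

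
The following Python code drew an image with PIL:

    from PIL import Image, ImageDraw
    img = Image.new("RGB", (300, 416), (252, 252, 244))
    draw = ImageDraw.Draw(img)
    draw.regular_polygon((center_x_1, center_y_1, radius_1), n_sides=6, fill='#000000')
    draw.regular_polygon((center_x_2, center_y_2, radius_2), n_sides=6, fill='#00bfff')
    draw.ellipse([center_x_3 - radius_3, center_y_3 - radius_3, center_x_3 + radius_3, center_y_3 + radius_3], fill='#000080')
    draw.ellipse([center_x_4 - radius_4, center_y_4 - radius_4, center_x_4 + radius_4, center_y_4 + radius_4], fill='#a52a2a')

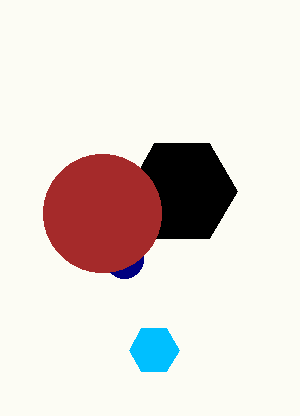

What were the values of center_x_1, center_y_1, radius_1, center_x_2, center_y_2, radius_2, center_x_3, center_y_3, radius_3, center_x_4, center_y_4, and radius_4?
center_x_1 = 182, center_y_1 = 191, radius_1 = 55, center_x_2 = 154, center_y_2 = 350, radius_2 = 25, center_x_3 = 124, center_y_3 = 259, radius_3 = 19, center_x_4 = 102, center_y_4 = 213, radius_4 = 59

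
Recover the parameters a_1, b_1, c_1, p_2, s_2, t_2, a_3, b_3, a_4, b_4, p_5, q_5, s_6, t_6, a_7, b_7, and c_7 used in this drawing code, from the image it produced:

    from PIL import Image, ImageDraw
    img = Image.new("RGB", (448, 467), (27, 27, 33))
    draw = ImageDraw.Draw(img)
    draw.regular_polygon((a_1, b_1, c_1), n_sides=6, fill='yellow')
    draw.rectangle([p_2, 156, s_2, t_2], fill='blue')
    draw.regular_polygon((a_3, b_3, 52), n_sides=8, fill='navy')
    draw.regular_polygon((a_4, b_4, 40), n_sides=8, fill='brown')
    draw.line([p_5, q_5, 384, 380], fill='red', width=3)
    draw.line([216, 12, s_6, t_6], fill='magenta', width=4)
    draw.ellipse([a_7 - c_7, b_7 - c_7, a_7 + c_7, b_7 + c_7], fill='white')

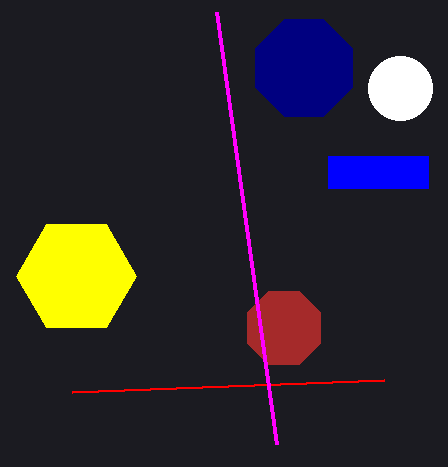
a_1 = 76, b_1 = 276, c_1 = 60, p_2 = 328, s_2 = 428, t_2 = 188, a_3 = 304, b_3 = 68, a_4 = 284, b_4 = 328, p_5 = 72, q_5 = 392, s_6 = 276, t_6 = 444, a_7 = 400, b_7 = 88, c_7 = 32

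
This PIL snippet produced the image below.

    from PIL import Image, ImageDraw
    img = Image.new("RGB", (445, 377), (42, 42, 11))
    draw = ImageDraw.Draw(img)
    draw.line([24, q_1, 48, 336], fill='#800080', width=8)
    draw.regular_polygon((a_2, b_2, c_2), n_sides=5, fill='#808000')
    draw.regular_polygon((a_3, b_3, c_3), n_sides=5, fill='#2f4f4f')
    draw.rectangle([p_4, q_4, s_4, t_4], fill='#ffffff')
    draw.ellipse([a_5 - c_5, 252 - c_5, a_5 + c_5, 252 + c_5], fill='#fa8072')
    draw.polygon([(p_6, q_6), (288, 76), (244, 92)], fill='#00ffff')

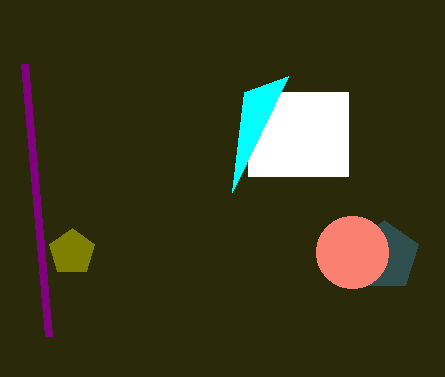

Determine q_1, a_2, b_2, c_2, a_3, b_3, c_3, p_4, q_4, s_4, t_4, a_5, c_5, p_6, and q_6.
q_1 = 64, a_2 = 72, b_2 = 252, c_2 = 24, a_3 = 384, b_3 = 256, c_3 = 36, p_4 = 248, q_4 = 92, s_4 = 348, t_4 = 176, a_5 = 352, c_5 = 36, p_6 = 232, q_6 = 192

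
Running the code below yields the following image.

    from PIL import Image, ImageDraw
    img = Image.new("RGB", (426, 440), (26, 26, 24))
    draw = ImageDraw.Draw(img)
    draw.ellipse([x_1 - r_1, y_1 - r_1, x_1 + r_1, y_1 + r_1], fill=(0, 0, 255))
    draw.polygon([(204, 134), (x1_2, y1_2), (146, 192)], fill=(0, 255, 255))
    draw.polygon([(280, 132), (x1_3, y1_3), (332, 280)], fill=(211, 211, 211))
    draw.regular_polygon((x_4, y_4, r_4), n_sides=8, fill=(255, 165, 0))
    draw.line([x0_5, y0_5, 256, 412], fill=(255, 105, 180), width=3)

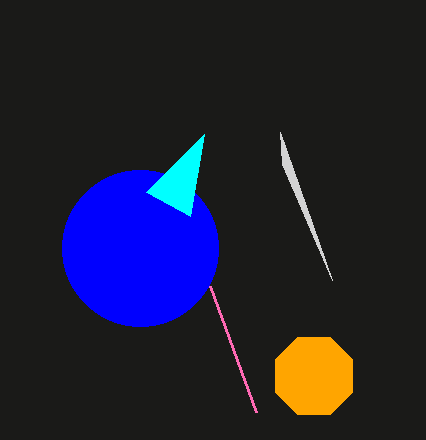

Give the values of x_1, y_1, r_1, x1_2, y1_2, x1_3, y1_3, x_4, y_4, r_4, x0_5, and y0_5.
x_1 = 140
y_1 = 248
r_1 = 78
x1_2 = 190
y1_2 = 216
x1_3 = 282
y1_3 = 164
x_4 = 314
y_4 = 376
r_4 = 42
x0_5 = 210
y0_5 = 286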